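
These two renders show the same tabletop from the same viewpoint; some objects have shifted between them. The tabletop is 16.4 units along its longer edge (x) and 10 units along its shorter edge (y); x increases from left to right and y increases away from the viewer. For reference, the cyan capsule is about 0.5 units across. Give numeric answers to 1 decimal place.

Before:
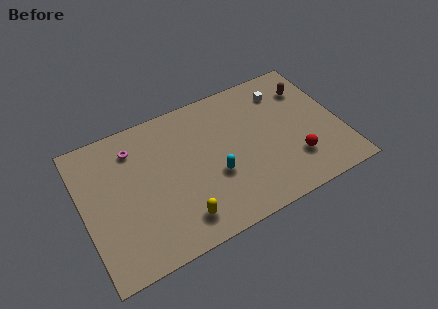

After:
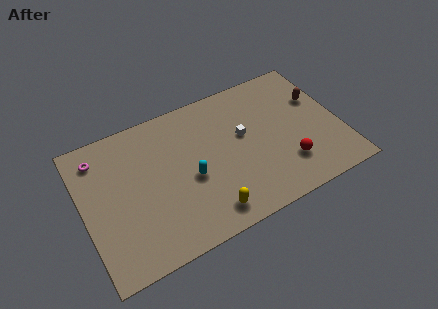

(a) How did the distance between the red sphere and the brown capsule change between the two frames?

-0.4

Before: roughly 5.1 units apart; after: 4.7. That's 0.4 units closer together.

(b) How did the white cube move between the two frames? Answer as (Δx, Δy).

(-2.9, -2.1)

The white cube started near (13.2, 7.9) and ended near (10.3, 5.8).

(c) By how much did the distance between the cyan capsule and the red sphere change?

+1.1

They were about 5.1 units apart before and 6.2 after — 1.1 units further apart.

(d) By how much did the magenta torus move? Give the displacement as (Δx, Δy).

(-2.2, 0.3)

The magenta torus was at about (3.5, 7.9) and moved to about (1.3, 8.2).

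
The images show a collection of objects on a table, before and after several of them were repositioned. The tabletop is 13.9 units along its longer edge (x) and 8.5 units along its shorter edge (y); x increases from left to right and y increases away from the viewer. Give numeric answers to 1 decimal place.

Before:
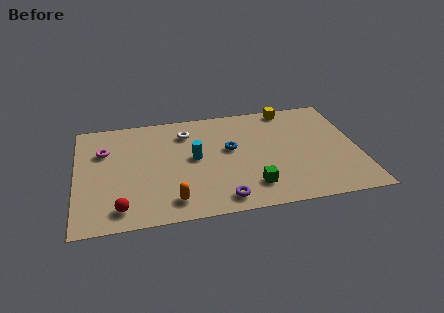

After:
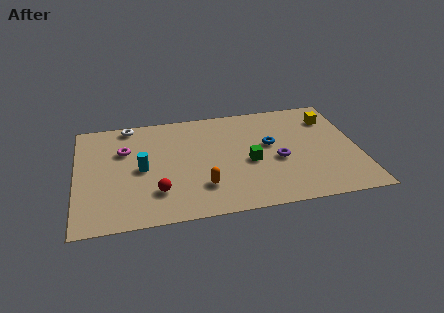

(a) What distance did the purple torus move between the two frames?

3.8

The purple torus moved from about (7.0, 1.1) to (9.9, 3.6), a distance of √(2.9² + 2.5²) ≈ 3.8.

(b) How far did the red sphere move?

2.0

The red sphere was near (2.1, 1.3) before and (3.9, 2.2) after, so it travelled √(1.8² + 0.9²) ≈ 2.0 units.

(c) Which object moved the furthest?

the purple torus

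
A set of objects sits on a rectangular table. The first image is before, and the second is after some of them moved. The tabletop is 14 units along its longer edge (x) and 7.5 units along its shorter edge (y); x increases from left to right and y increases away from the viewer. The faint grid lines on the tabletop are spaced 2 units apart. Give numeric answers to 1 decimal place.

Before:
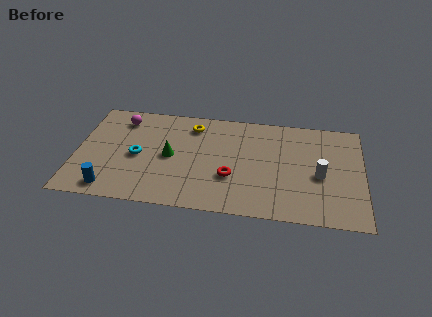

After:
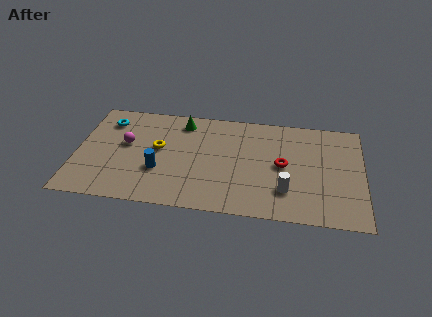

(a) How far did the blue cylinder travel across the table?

2.8

The blue cylinder moved from about (1.8, 1.0) to (4.1, 2.6), a distance of √(2.3² + 1.6²) ≈ 2.8.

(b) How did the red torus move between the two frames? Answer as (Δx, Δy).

(2.5, 1.2)

The red torus was at about (7.6, 2.6) and moved to about (10.1, 3.8).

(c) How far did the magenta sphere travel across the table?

1.8

The magenta sphere was near (2.1, 6.1) before and (2.4, 4.3) after, so it travelled √(0.3² + 1.8²) ≈ 1.8 units.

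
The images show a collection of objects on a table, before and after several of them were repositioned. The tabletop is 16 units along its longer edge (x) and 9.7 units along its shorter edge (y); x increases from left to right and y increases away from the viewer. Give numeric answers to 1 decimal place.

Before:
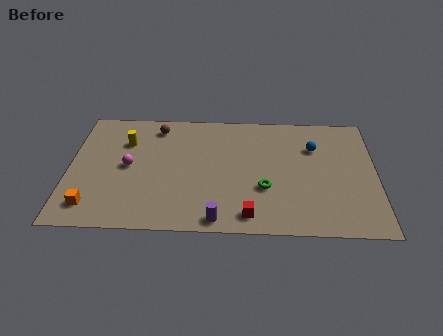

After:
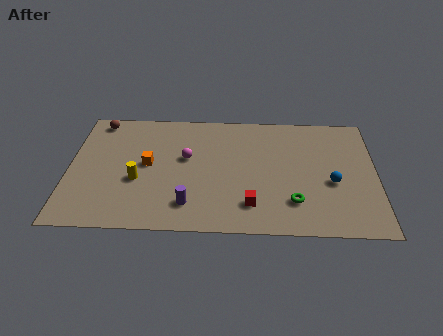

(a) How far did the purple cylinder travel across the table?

1.9

The purple cylinder was near (7.8, 0.9) before and (6.3, 2.0) after, so it travelled √(1.5² + 1.1²) ≈ 1.9 units.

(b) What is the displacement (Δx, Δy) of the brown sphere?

(-3.1, 0.4)

The brown sphere was at about (4.5, 8.2) and moved to about (1.4, 8.6).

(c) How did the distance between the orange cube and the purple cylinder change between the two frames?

-2.7

The distance was about 6.5 in the first image and 3.8 in the second, so they moved 2.7 units closer together.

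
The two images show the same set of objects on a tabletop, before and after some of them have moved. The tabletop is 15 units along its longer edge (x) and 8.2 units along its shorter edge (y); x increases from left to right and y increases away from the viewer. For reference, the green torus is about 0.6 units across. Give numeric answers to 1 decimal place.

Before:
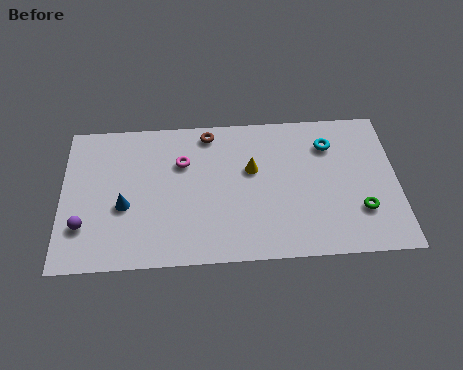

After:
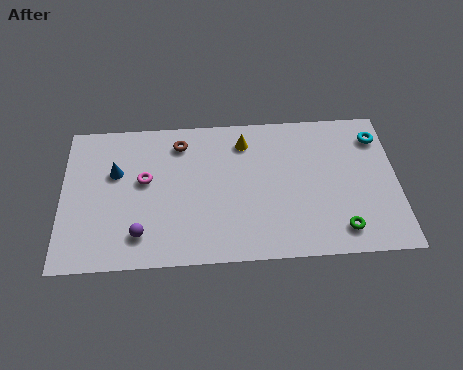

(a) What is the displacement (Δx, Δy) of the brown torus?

(-1.3, -0.5)

The brown torus was at about (6.6, 7.2) and moved to about (5.3, 6.7).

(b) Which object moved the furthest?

the purple sphere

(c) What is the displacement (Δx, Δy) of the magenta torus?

(-1.7, -0.9)

From the two frames, the magenta torus sits at roughly (5.4, 5.6) before and (3.7, 4.7) after.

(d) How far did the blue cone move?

1.9

The blue cone was near (2.8, 3.3) before and (2.4, 5.2) after, so it travelled √(0.4² + 1.9²) ≈ 1.9 units.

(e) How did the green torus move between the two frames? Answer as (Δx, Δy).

(-0.9, -1.0)

The green torus started near (13.3, 2.4) and ended near (12.4, 1.4).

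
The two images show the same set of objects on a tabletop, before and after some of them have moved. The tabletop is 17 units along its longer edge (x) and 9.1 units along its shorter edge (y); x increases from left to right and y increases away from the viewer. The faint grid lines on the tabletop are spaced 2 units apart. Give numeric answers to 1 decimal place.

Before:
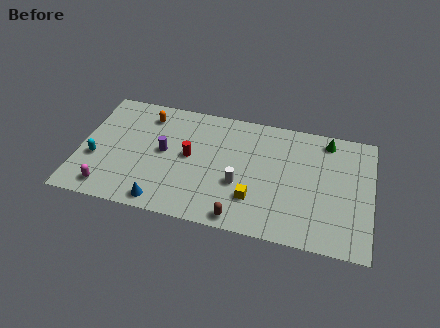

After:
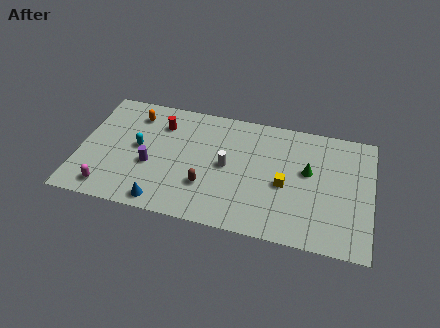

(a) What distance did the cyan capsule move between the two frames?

2.8

From (1.0, 3.4) to (3.4, 4.8), the cyan capsule covered √(2.4² + 1.4²) ≈ 2.8 units.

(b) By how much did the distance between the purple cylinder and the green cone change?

-0.6

Before: roughly 9.9 units apart; after: 9.3. That's 0.6 units closer together.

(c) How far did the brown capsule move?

2.8

The brown capsule moved from about (9.6, 0.9) to (7.5, 2.8), a distance of √(2.1² + 1.9²) ≈ 2.8.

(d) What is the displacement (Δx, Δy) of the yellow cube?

(1.7, 1.5)

The yellow cube was at about (10.3, 2.5) and moved to about (12.0, 4.0).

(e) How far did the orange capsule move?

0.7

The orange capsule moved from about (3.7, 7.4) to (3.0, 7.3), a distance of √(0.7² + 0.1²) ≈ 0.7.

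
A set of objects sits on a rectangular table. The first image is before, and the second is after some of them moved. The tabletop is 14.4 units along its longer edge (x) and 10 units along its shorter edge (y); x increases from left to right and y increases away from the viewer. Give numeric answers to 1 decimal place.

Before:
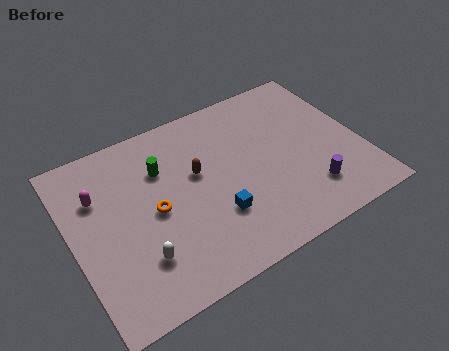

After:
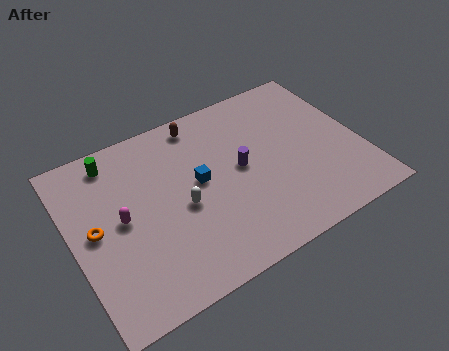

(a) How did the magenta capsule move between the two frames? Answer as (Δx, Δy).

(0.9, -1.8)

The magenta capsule started near (1.5, 6.9) and ended near (2.4, 5.1).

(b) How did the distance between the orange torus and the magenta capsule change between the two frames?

-2.0

The distance was about 3.3 in the first image and 1.3 in the second, so they moved 2.0 units closer together.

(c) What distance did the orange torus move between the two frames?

2.9

The orange torus was near (4.0, 4.8) before and (1.1, 5.1) after, so it travelled √(2.9² + 0.3²) ≈ 2.9 units.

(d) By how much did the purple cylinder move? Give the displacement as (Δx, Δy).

(-3.0, 2.9)

The purple cylinder was at about (11.4, 2.3) and moved to about (8.4, 5.2).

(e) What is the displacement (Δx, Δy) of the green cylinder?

(-2.2, 1.6)

The green cylinder was at about (4.7, 7.0) and moved to about (2.5, 8.6).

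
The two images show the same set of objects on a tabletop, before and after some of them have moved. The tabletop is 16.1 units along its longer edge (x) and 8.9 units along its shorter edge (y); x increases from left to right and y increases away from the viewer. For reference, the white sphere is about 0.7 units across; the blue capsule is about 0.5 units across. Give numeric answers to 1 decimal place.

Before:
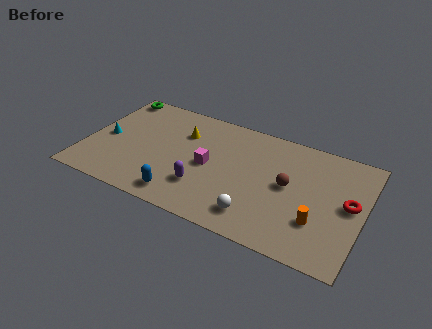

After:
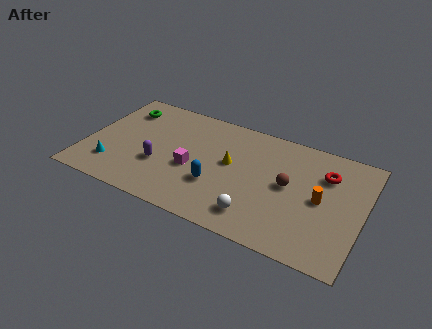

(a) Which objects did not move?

the white sphere and the brown sphere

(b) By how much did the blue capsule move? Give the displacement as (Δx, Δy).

(1.8, 1.7)

The blue capsule was at about (6.0, 1.3) and moved to about (7.8, 3.0).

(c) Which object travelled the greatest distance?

the yellow cone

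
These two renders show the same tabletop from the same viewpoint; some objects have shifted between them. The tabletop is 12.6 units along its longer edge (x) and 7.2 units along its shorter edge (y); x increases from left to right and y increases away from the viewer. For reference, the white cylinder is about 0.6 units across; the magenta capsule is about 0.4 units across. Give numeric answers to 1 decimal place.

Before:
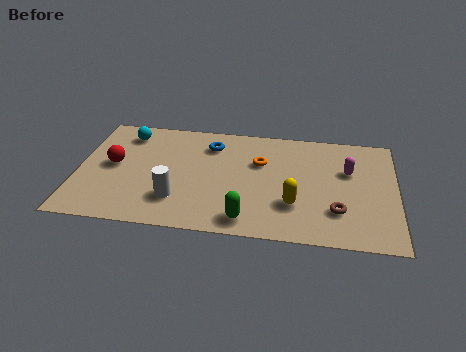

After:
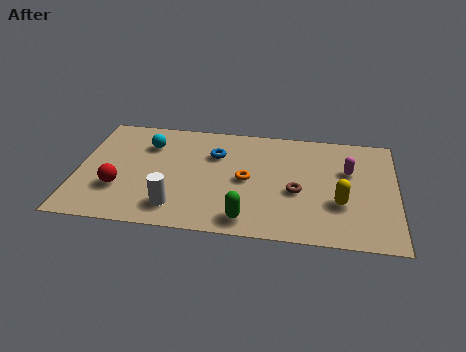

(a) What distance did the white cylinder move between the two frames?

0.5

The white cylinder was near (4.0, 1.9) before and (4.0, 1.4) after, so it travelled √(0.0² + 0.5²) ≈ 0.5 units.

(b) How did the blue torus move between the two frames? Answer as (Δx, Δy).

(0.2, -0.6)

From the two frames, the blue torus sits at roughly (5.2, 5.6) before and (5.4, 5.0) after.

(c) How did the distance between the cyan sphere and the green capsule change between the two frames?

-1.1

They were about 7.0 units apart before and 5.9 after — 1.1 units closer together.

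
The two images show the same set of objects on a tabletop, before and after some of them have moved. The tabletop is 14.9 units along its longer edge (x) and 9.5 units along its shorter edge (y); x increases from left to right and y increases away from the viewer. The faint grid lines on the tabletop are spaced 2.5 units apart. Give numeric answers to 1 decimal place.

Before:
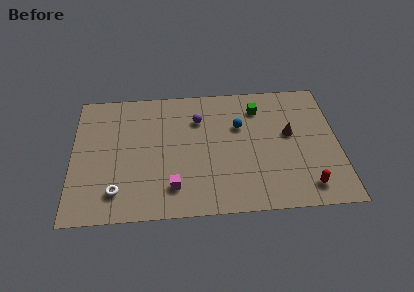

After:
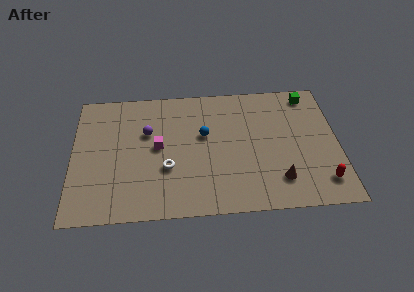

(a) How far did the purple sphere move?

3.0

From (7.1, 6.9) to (4.2, 6.1), the purple sphere covered √(2.9² + 0.8²) ≈ 3.0 units.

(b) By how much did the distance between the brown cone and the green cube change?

+3.8

They were about 2.7 units apart before and 6.5 after — 3.8 units further apart.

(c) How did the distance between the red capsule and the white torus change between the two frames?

-1.8

They were about 10.5 units apart before and 8.7 after — 1.8 units closer together.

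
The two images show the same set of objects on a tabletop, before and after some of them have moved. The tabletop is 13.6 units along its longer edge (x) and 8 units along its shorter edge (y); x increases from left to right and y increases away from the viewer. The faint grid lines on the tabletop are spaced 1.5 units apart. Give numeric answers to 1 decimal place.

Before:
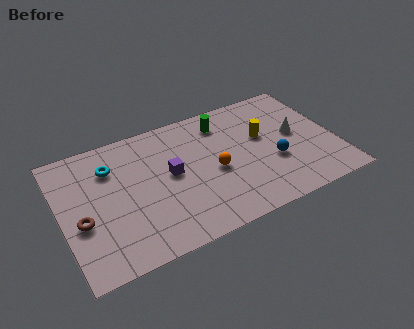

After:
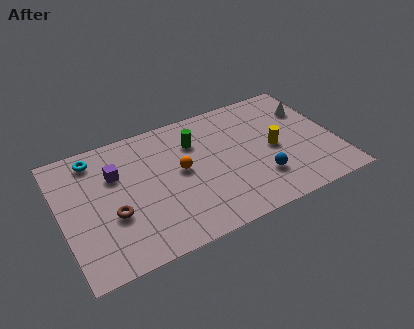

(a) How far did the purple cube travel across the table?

2.8

The purple cube was near (5.4, 4.3) before and (2.8, 5.4) after, so it travelled √(2.6² + 1.1²) ≈ 2.8 units.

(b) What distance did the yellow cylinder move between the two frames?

1.1

The yellow cylinder was near (10.1, 4.8) before and (10.5, 3.8) after, so it travelled √(0.4² + 1.0²) ≈ 1.1 units.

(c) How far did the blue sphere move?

1.1

From (10.4, 3.0) to (9.6, 2.2), the blue sphere covered √(0.8² + 0.8²) ≈ 1.1 units.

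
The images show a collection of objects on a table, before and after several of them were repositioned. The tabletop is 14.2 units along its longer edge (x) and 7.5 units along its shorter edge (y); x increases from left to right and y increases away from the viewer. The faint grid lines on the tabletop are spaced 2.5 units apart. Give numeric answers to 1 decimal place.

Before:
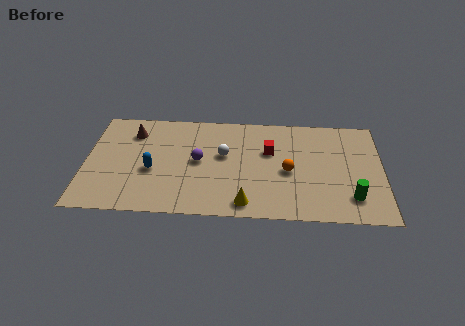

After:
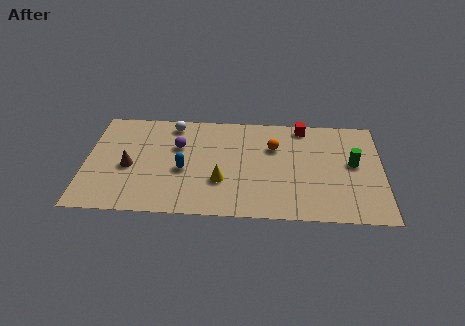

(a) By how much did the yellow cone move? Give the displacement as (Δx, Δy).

(-1.2, 1.5)

The yellow cone was at about (7.7, 1.0) and moved to about (6.5, 2.5).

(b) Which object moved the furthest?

the white sphere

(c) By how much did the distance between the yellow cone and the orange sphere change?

+0.5

The distance was about 3.1 in the first image and 3.6 in the second, so they moved 0.5 units further apart.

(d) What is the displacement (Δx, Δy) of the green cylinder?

(0.1, 2.4)

The green cylinder started near (12.7, 1.7) and ended near (12.8, 4.1).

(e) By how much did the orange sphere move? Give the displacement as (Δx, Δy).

(-0.7, 1.7)

From the two frames, the orange sphere sits at roughly (9.7, 3.4) before and (9.0, 5.1) after.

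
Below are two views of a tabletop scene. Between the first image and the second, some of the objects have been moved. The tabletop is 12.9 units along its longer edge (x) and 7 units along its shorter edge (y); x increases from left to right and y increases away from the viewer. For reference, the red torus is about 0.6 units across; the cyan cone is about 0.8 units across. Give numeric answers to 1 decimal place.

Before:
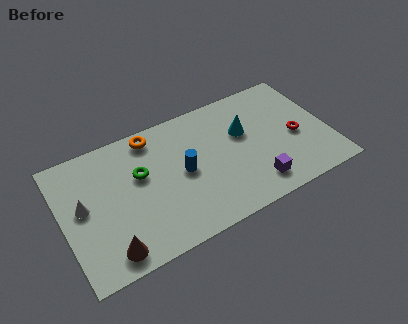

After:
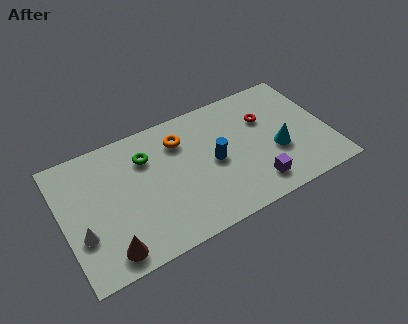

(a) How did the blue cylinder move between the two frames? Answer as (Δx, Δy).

(1.5, -0.1)

The blue cylinder started near (5.8, 3.5) and ended near (7.3, 3.4).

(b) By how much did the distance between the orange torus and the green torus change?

-0.3

Before: roughly 2.0 units apart; after: 1.7. That's 0.3 units closer together.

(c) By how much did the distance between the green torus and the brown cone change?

+0.9

Before: roughly 3.8 units apart; after: 4.7. That's 0.9 units further apart.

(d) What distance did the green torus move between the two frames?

0.9

From (3.8, 4.3) to (4.2, 5.1), the green torus covered √(0.4² + 0.8²) ≈ 0.9 units.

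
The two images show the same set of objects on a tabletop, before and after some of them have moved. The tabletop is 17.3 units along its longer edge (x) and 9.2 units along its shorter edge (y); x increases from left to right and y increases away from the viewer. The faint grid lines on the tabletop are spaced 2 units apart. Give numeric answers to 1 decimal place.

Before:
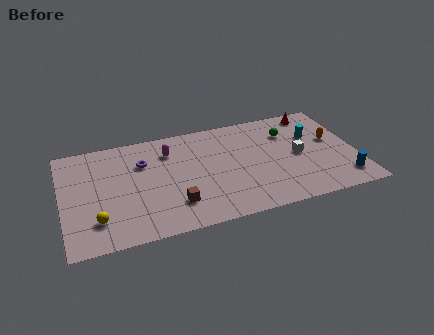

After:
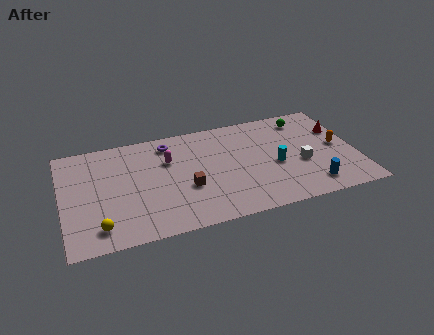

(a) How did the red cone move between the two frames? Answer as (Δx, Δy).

(1.3, -1.9)

From the two frames, the red cone sits at roughly (15.2, 8.1) before and (16.5, 6.2) after.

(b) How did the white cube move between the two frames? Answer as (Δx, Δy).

(0.1, -0.8)

From the two frames, the white cube sits at roughly (13.9, 4.5) before and (14.0, 3.7) after.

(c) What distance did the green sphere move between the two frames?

1.5

The green sphere was near (13.5, 6.7) before and (14.6, 7.7) after, so it travelled √(1.1² + 1.0²) ≈ 1.5 units.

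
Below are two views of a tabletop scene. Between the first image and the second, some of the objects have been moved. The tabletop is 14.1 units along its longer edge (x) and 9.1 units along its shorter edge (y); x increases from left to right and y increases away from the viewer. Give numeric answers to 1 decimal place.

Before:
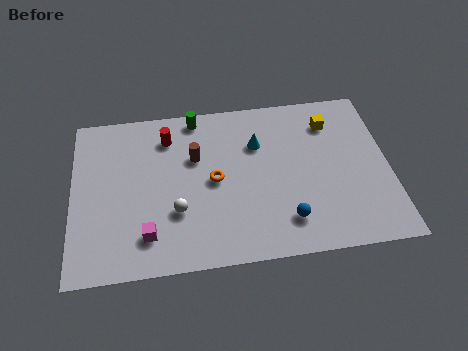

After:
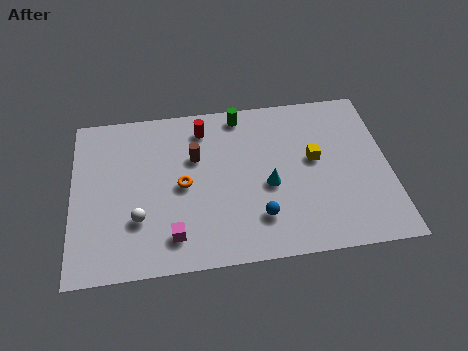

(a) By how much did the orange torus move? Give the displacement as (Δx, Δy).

(-1.4, -0.1)

The orange torus started near (6.3, 4.5) and ended near (4.9, 4.4).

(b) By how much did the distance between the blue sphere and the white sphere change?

+0.4

The distance was about 4.9 in the first image and 5.3 in the second, so they moved 0.4 units further apart.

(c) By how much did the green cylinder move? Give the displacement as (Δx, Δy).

(2.0, -0.1)

From the two frames, the green cylinder sits at roughly (5.6, 8.2) before and (7.6, 8.1) after.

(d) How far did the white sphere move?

1.7

The white sphere moved from about (4.6, 3.0) to (2.9, 2.8), a distance of √(1.7² + 0.2²) ≈ 1.7.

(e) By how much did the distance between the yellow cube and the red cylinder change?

-1.8

The distance was about 7.3 in the first image and 5.5 in the second, so they moved 1.8 units closer together.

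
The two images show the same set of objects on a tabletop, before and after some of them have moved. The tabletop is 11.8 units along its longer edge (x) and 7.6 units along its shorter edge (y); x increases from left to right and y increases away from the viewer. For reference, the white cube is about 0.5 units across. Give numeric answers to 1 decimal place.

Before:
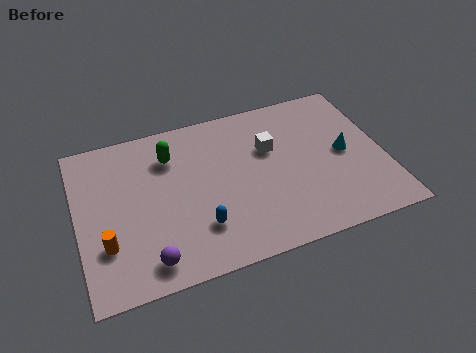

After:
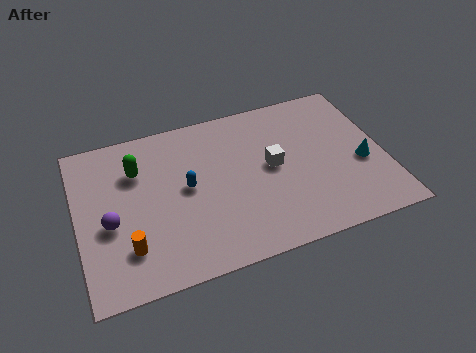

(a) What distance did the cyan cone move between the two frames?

0.9

From (10.3, 3.8) to (10.9, 3.1), the cyan cone covered √(0.6² + 0.7²) ≈ 0.9 units.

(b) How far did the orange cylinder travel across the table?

0.9

The orange cylinder moved from about (1.0, 2.3) to (1.8, 1.9), a distance of √(0.8² + 0.4²) ≈ 0.9.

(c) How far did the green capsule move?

1.3

The green capsule was near (3.7, 5.7) before and (2.4, 5.4) after, so it travelled √(1.3² + 0.3²) ≈ 1.3 units.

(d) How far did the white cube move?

0.9

The white cube moved from about (7.5, 4.9) to (7.5, 4.0), a distance of √(0.0² + 0.9²) ≈ 0.9.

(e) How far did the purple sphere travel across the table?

2.5

The purple sphere was near (2.5, 1.1) before and (1.2, 3.2) after, so it travelled √(1.3² + 2.1²) ≈ 2.5 units.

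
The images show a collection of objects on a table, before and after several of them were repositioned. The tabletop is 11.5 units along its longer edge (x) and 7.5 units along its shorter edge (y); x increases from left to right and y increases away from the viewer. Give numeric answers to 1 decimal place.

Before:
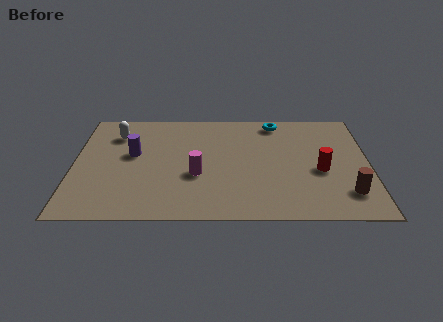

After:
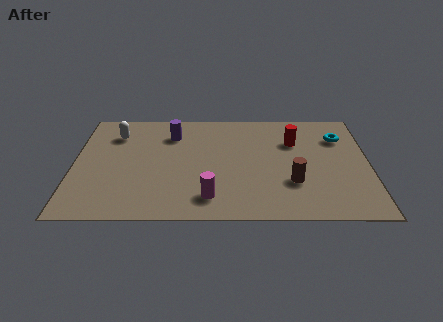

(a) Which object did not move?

the white capsule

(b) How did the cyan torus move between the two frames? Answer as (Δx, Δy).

(2.5, -1.1)

The cyan torus was at about (7.9, 6.6) and moved to about (10.4, 5.5).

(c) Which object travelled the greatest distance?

the cyan torus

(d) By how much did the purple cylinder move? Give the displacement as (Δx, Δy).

(1.5, 1.4)

The purple cylinder started near (2.3, 4.3) and ended near (3.8, 5.7).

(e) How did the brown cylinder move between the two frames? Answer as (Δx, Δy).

(-2.1, 0.7)

The brown cylinder started near (10.6, 1.7) and ended near (8.5, 2.4).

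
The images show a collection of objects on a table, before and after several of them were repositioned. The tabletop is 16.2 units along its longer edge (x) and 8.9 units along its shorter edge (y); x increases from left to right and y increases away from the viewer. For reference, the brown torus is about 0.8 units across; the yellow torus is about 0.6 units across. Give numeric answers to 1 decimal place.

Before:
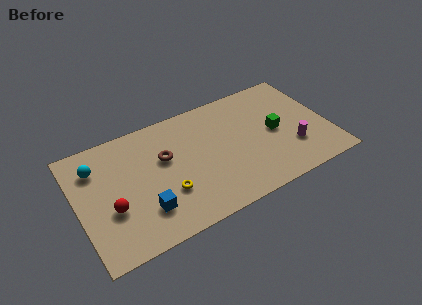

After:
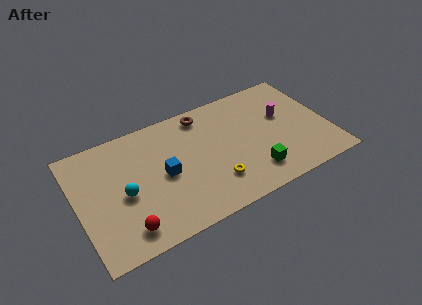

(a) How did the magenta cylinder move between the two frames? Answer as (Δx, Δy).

(-0.2, 2.7)

The magenta cylinder started near (13.7, 2.7) and ended near (13.5, 5.4).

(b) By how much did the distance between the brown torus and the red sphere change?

+4.2

They were about 4.3 units apart before and 8.5 after — 4.2 units further apart.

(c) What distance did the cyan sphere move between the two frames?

3.1

From (1.4, 6.7) to (2.9, 4.0), the cyan sphere covered √(1.5² + 2.7²) ≈ 3.1 units.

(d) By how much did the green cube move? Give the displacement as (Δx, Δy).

(-1.8, -2.5)

From the two frames, the green cube sits at roughly (12.8, 4.4) before and (11.0, 1.9) after.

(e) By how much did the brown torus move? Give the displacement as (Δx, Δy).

(2.8, 2.2)

The brown torus started near (5.7, 5.5) and ended near (8.5, 7.7).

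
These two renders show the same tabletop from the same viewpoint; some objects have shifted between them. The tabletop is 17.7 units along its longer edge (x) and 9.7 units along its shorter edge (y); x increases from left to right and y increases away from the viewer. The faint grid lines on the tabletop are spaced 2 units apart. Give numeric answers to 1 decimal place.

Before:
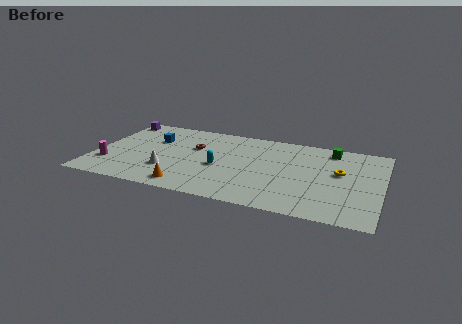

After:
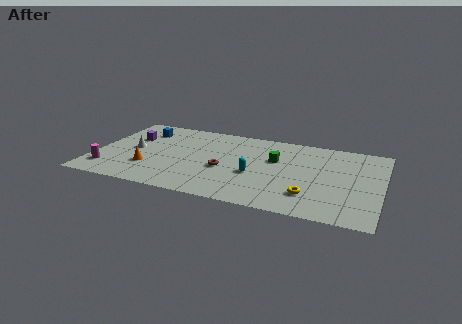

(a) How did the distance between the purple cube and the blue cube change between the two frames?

-2.0

Before: roughly 3.3 units apart; after: 1.3. That's 2.0 units closer together.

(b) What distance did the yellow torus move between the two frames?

3.6

The yellow torus moved from about (15.1, 5.6) to (13.5, 2.4), a distance of √(1.6² + 3.2²) ≈ 3.6.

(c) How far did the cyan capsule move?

2.2

From (7.8, 4.2) to (10.0, 3.9), the cyan capsule covered √(2.2² + 0.3²) ≈ 2.2 units.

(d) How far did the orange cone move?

3.1

The orange cone was near (6.1, 1.3) before and (3.5, 2.9) after, so it travelled √(2.6² + 1.6²) ≈ 3.1 units.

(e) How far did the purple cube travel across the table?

2.4

From (0.8, 8.5) to (2.0, 6.4), the purple cube covered √(1.2² + 2.1²) ≈ 2.4 units.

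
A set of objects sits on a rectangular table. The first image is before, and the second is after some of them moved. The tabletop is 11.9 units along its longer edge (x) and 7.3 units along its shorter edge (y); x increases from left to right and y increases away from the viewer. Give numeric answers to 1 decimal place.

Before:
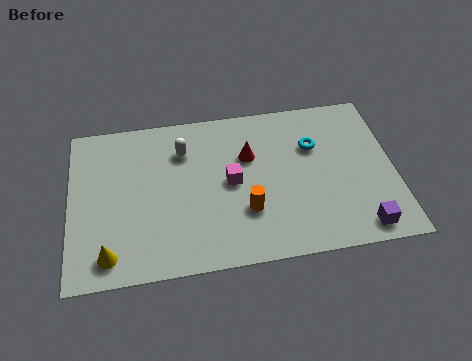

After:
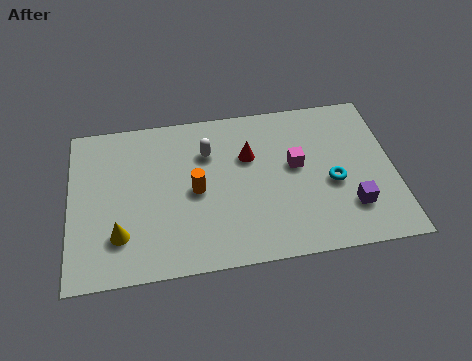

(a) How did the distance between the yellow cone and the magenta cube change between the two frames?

+1.7

Before: roughly 5.2 units apart; after: 6.9. That's 1.7 units further apart.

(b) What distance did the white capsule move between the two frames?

0.9

From (4.2, 5.4) to (5.1, 5.2), the white capsule covered √(0.9² + 0.2²) ≈ 0.9 units.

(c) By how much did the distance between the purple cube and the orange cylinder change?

+1.5

They were about 4.3 units apart before and 5.8 after — 1.5 units further apart.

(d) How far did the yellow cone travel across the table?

0.9

The yellow cone was near (1.4, 1.1) before and (1.8, 1.9) after, so it travelled √(0.4² + 0.8²) ≈ 0.9 units.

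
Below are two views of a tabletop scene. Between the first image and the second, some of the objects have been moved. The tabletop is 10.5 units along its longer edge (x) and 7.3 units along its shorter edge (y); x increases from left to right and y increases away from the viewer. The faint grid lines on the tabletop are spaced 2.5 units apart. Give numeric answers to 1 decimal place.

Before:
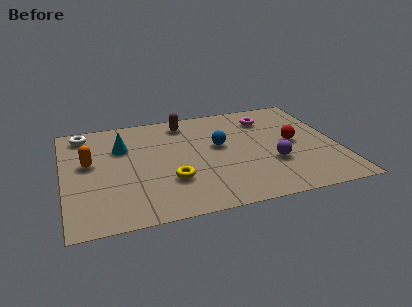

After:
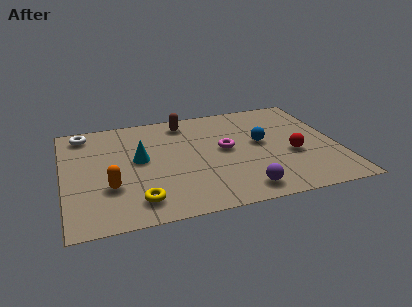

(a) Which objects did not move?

the white torus and the brown capsule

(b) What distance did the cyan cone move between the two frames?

1.2

The cyan cone was near (2.3, 5.0) before and (2.9, 4.0) after, so it travelled √(0.6² + 1.0²) ≈ 1.2 units.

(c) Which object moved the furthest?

the magenta torus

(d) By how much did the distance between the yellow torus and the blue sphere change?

+2.8

They were about 2.8 units apart before and 5.6 after — 2.8 units further apart.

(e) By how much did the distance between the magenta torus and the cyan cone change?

-2.4

They were about 5.7 units apart before and 3.3 after — 2.4 units closer together.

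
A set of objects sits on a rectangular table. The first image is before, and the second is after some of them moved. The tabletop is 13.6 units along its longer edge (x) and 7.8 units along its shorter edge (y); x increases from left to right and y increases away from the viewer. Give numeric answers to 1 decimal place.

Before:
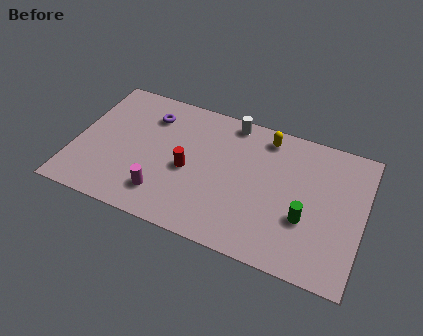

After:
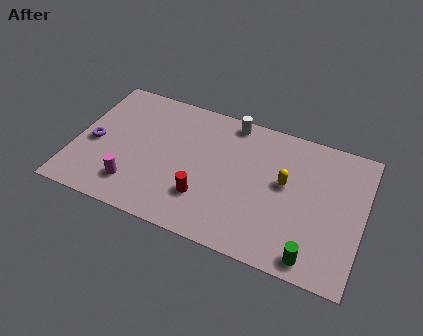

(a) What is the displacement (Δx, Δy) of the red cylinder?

(0.9, -1.3)

The red cylinder was at about (5.4, 3.5) and moved to about (6.3, 2.2).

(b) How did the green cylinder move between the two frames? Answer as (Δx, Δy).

(0.5, -1.9)

From the two frames, the green cylinder sits at roughly (11.0, 2.8) before and (11.5, 0.9) after.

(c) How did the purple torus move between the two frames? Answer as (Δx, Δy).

(-2.4, -2.5)

The purple torus was at about (3.3, 6.0) and moved to about (0.9, 3.5).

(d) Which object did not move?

the white cylinder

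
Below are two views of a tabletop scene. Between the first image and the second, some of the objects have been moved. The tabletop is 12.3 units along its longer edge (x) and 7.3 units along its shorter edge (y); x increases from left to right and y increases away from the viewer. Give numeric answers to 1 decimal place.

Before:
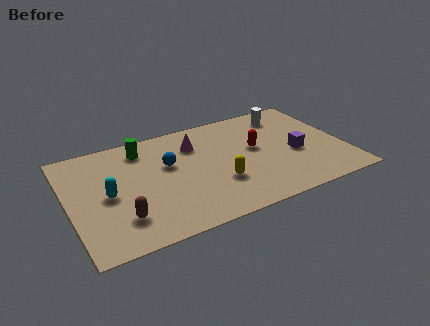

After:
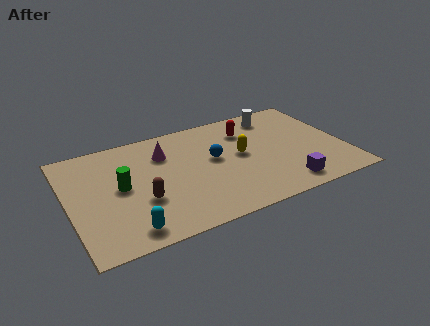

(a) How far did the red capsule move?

1.4

From (8.4, 4.1) to (8.2, 5.5), the red capsule covered √(0.2² + 1.4²) ≈ 1.4 units.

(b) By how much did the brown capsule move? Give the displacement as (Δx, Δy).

(1.0, 0.8)

From the two frames, the brown capsule sits at roughly (2.1, 1.8) before and (3.1, 2.6) after.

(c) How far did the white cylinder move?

0.5

From (10.1, 6.0) to (9.6, 6.1), the white cylinder covered √(0.5² + 0.1²) ≈ 0.5 units.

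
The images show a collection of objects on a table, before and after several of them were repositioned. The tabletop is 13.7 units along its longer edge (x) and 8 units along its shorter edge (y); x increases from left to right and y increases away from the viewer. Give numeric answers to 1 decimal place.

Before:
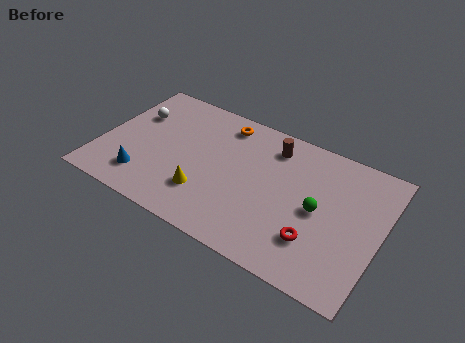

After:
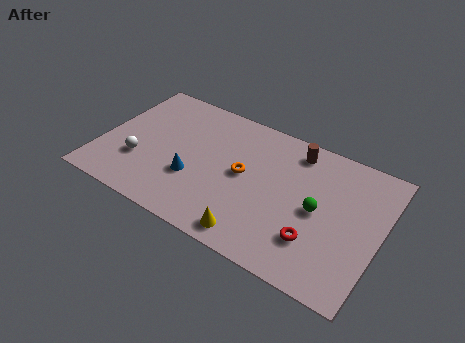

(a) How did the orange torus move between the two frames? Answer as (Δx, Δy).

(1.4, -2.6)

From the two frames, the orange torus sits at roughly (5.6, 6.8) before and (7.0, 4.2) after.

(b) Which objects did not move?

the red torus and the green sphere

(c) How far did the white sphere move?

2.9

From (1.3, 5.4) to (2.0, 2.6), the white sphere covered √(0.7² + 2.8²) ≈ 2.9 units.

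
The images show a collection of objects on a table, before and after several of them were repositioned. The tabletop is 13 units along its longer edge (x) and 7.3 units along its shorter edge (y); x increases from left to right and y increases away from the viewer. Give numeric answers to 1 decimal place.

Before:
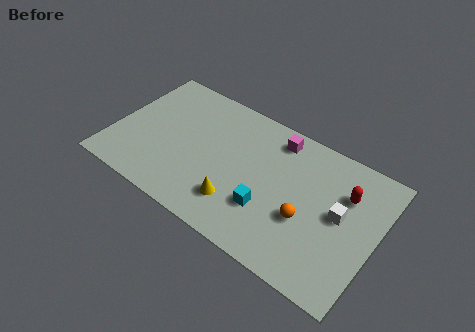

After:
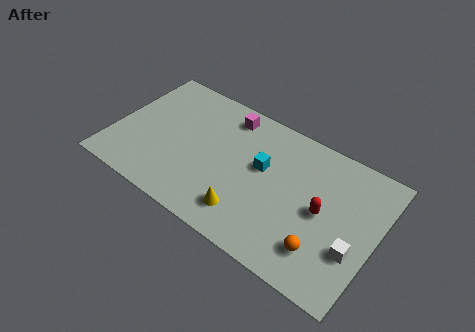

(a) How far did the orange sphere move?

1.5

From (9.7, 2.8) to (10.7, 1.7), the orange sphere covered √(1.0² + 1.1²) ≈ 1.5 units.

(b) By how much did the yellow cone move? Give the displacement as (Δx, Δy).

(0.5, -0.3)

The yellow cone started near (6.5, 1.8) and ended near (7.0, 1.5).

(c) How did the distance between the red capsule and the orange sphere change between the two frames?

-0.9

Before: roughly 2.8 units apart; after: 1.9. That's 0.9 units closer together.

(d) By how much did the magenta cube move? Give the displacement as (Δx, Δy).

(-2.5, 0.0)

The magenta cube was at about (7.7, 6.2) and moved to about (5.2, 6.2).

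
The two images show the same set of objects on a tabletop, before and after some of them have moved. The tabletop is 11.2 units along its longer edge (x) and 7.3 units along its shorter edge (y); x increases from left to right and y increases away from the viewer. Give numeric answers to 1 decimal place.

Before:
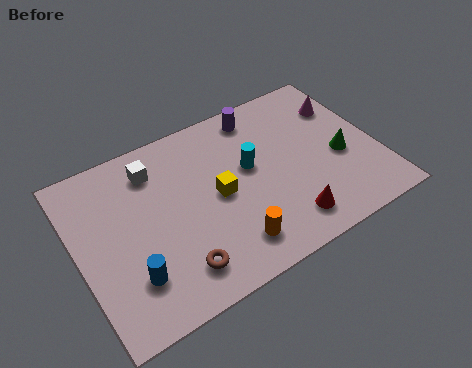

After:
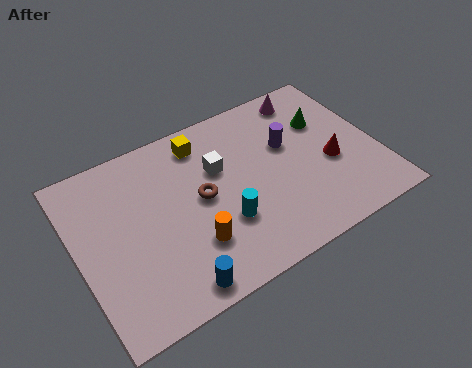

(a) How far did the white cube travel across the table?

2.5

The white cube moved from about (3.1, 5.8) to (5.4, 4.7), a distance of √(2.3² + 1.1²) ≈ 2.5.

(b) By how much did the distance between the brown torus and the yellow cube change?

-0.6

The distance was about 2.9 in the first image and 2.3 in the second, so they moved 0.6 units closer together.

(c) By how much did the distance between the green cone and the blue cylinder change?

-0.6

They were about 8.2 units apart before and 7.6 after — 0.6 units closer together.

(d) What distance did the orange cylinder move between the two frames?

1.5

The orange cylinder was near (5.3, 1.4) before and (4.0, 2.1) after, so it travelled √(1.3² + 0.7²) ≈ 1.5 units.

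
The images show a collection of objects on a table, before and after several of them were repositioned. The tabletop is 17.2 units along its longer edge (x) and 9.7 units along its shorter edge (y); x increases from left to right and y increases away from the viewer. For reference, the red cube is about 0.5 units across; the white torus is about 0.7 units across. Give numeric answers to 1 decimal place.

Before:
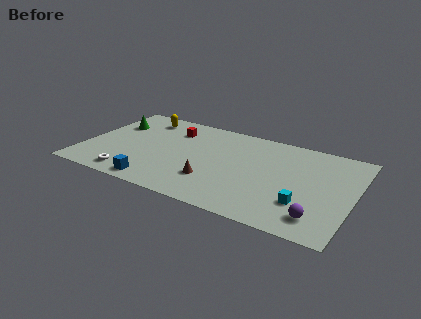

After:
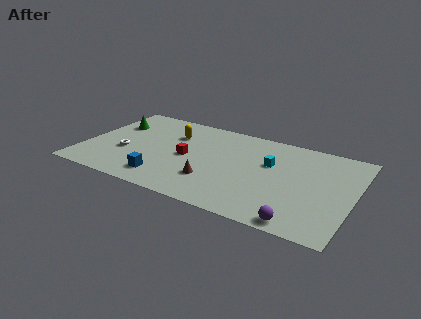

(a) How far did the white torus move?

2.5

From (3.4, 1.3) to (2.7, 3.7), the white torus covered √(0.7² + 2.4²) ≈ 2.5 units.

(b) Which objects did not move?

the brown cone and the green cone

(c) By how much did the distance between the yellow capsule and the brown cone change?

-2.4

They were about 7.5 units apart before and 5.1 after — 2.4 units closer together.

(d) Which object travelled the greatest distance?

the cyan cube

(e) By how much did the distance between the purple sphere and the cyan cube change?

+4.4

The distance was about 1.4 in the first image and 5.8 in the second, so they moved 4.4 units further apart.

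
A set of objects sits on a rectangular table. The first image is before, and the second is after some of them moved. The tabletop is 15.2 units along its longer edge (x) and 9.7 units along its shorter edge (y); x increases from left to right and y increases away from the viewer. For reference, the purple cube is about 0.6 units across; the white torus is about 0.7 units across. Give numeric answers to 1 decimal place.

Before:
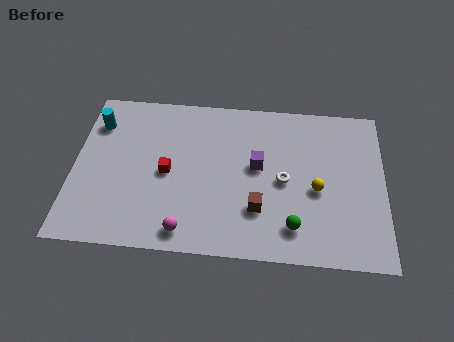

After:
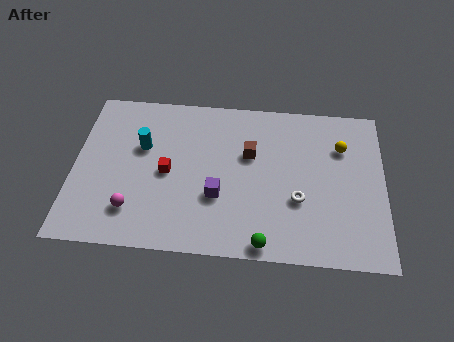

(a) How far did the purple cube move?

2.8

From (9.0, 5.4) to (7.1, 3.4), the purple cube covered √(1.9² + 2.0²) ≈ 2.8 units.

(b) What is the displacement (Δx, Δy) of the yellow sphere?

(1.2, 2.7)

From the two frames, the yellow sphere sits at roughly (11.9, 4.2) before and (13.1, 6.9) after.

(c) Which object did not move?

the red cube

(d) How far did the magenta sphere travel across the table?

2.8

The magenta sphere was near (5.6, 1.2) before and (3.0, 2.2) after, so it travelled √(2.6² + 1.0²) ≈ 2.8 units.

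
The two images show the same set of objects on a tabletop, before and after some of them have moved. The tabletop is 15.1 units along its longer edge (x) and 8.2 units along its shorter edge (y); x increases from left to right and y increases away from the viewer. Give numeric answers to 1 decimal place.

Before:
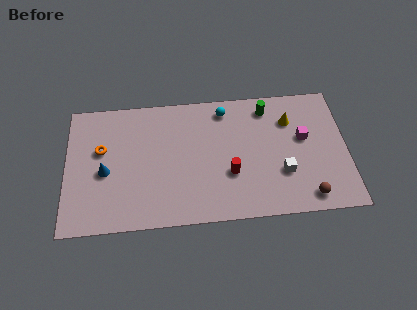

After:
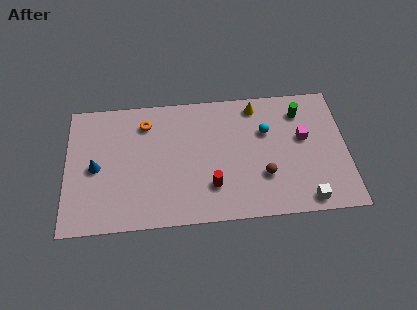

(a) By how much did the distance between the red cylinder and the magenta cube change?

+1.2

They were about 4.4 units apart before and 5.6 after — 1.2 units further apart.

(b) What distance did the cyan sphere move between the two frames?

2.7

From (8.6, 7.0) to (10.8, 5.4), the cyan sphere covered √(2.2² + 1.6²) ≈ 2.7 units.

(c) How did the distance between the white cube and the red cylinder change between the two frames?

+2.4

The distance was about 2.8 in the first image and 5.2 in the second, so they moved 2.4 units further apart.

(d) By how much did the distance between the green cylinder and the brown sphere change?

-1.7

The distance was about 6.1 in the first image and 4.4 in the second, so they moved 1.7 units closer together.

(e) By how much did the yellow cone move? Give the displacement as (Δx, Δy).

(-1.8, 1.1)

The yellow cone was at about (12.1, 6.0) and moved to about (10.3, 7.1).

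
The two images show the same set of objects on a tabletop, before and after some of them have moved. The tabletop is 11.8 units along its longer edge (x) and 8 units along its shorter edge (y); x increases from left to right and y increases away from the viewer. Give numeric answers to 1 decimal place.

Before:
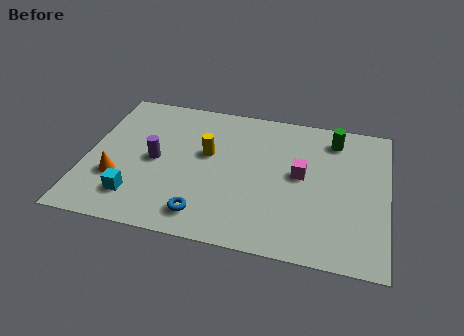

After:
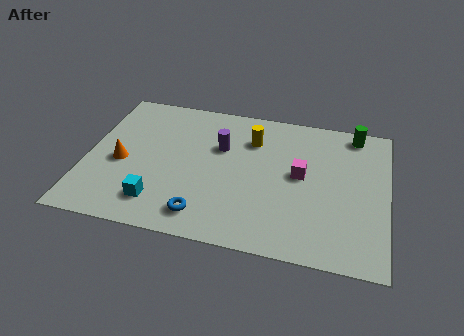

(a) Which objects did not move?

the magenta cube and the blue torus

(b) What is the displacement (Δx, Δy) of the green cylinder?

(0.8, 0.5)

The green cylinder was at about (9.6, 6.6) and moved to about (10.4, 7.1).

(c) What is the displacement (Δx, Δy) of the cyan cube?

(0.9, -0.1)

From the two frames, the cyan cube sits at roughly (2.1, 1.7) before and (3.0, 1.6) after.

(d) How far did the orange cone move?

0.9

The orange cone was near (1.3, 2.6) before and (1.4, 3.5) after, so it travelled √(0.1² + 0.9²) ≈ 0.9 units.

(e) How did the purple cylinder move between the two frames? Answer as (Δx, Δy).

(2.5, 1.3)

The purple cylinder started near (2.7, 3.9) and ended near (5.2, 5.2).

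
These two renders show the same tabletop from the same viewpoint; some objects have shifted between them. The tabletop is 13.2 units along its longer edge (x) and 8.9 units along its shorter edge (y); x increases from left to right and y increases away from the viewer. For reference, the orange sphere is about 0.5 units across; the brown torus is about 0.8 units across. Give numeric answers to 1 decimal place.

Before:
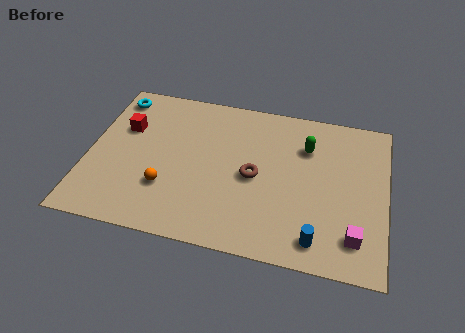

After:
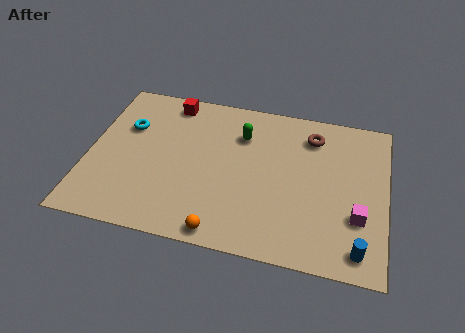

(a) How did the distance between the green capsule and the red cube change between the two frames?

-4.6

The distance was about 8.1 in the first image and 3.5 in the second, so they moved 4.6 units closer together.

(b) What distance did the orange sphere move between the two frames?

3.2

The orange sphere was near (3.6, 2.7) before and (6.2, 0.8) after, so it travelled √(2.6² + 1.9²) ≈ 3.2 units.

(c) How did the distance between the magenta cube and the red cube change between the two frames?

-1.2

They were about 11.1 units apart before and 9.9 after — 1.2 units closer together.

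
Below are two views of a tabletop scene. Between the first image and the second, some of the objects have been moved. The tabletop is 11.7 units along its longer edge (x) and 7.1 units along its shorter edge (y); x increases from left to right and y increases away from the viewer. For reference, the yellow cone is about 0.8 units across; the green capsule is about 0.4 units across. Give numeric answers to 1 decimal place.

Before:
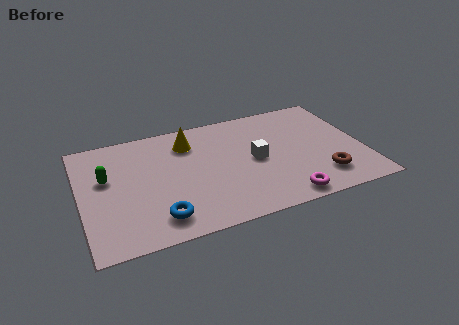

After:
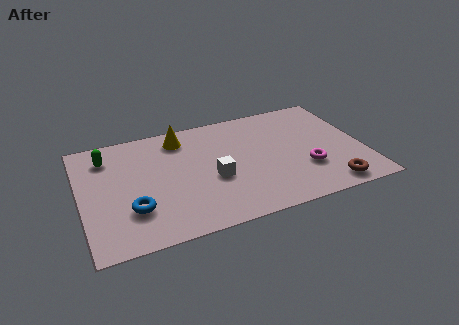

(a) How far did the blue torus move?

1.3

The blue torus moved from about (3.0, 1.3) to (2.0, 2.1), a distance of √(1.0² + 0.8²) ≈ 1.3.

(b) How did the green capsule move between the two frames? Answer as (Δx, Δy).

(0.1, 1.3)

The green capsule started near (1.1, 4.3) and ended near (1.2, 5.6).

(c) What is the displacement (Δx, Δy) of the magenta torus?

(1.1, 1.5)

The magenta torus started near (8.1, 0.8) and ended near (9.2, 2.3).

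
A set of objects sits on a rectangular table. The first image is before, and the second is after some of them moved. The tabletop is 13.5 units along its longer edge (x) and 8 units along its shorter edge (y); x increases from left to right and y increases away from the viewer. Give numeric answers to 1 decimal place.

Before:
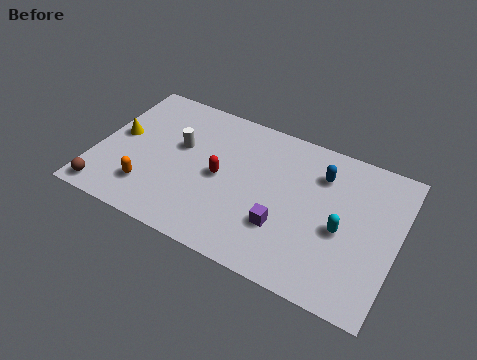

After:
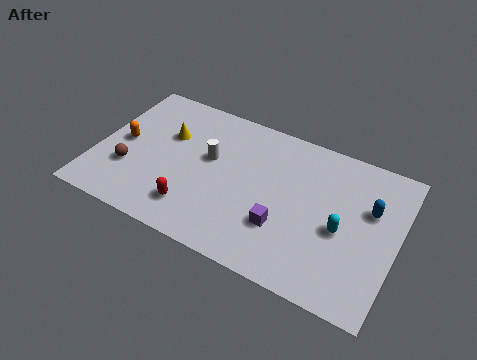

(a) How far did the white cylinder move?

1.4

From (3.6, 4.8) to (5.0, 4.7), the white cylinder covered √(1.4² + 0.1²) ≈ 1.4 units.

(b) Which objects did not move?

the cyan capsule and the purple cube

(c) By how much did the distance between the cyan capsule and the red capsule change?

+1.1

The distance was about 5.5 in the first image and 6.6 in the second, so they moved 1.1 units further apart.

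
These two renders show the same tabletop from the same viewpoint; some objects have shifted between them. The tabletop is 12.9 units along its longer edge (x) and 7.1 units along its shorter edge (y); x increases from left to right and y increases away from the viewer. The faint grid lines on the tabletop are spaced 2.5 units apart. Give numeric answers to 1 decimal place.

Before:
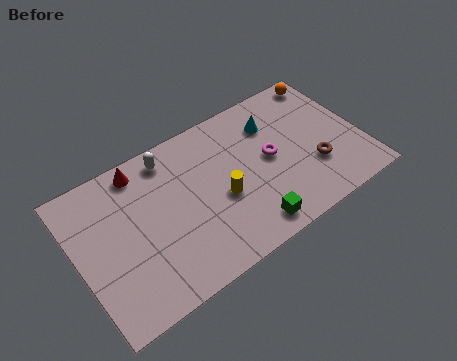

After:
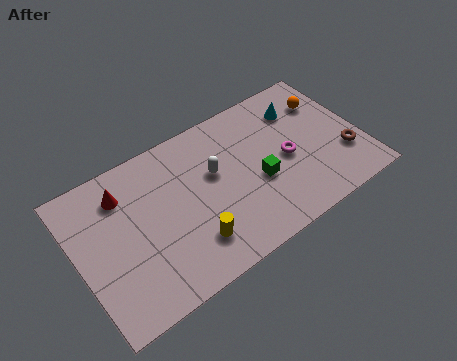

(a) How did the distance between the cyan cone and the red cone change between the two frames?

+2.1

Before: roughly 6.1 units apart; after: 8.2. That's 2.1 units further apart.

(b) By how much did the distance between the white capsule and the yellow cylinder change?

-0.6

They were about 3.6 units apart before and 3.0 after — 0.6 units closer together.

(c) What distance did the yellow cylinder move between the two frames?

2.1

The yellow cylinder was near (6.4, 3.0) before and (4.8, 1.7) after, so it travelled √(1.6² + 1.3²) ≈ 2.1 units.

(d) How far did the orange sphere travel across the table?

1.1

From (12.0, 6.3) to (11.7, 5.2), the orange sphere covered √(0.3² + 1.1²) ≈ 1.1 units.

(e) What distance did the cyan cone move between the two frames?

1.3

From (9.2, 5.3) to (10.5, 5.4), the cyan cone covered √(1.3² + 0.1²) ≈ 1.3 units.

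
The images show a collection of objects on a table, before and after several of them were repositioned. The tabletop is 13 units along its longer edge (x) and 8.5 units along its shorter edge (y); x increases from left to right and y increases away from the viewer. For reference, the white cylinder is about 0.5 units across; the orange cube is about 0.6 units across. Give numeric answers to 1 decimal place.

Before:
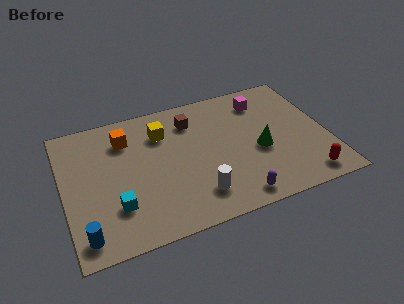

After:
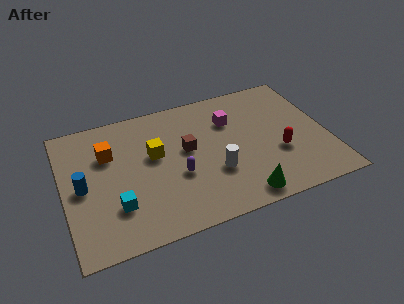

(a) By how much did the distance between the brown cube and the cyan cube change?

-1.5

Before: roughly 5.9 units apart; after: 4.4. That's 1.5 units closer together.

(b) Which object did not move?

the cyan cube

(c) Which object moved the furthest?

the purple capsule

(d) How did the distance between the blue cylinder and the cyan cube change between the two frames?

+0.3

The distance was about 2.0 in the first image and 2.3 in the second, so they moved 0.3 units further apart.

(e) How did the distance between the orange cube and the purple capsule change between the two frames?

-3.3

The distance was about 7.4 in the first image and 4.1 in the second, so they moved 3.3 units closer together.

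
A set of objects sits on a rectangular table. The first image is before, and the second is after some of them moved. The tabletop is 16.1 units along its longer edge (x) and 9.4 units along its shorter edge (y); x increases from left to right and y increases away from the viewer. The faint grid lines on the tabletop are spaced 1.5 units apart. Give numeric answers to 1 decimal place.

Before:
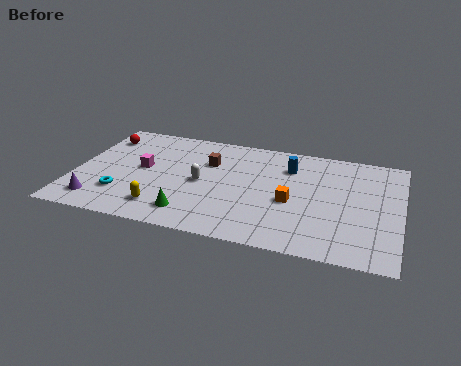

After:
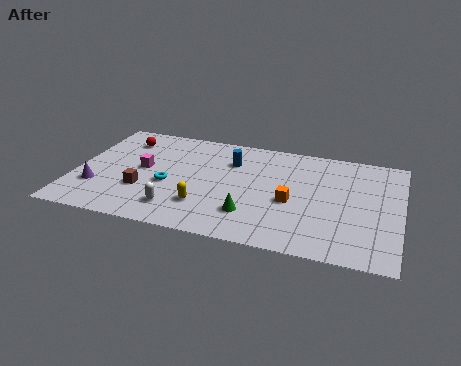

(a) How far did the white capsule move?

2.8

The white capsule moved from about (6.3, 4.5) to (5.3, 1.9), a distance of √(1.0² + 2.6²) ≈ 2.8.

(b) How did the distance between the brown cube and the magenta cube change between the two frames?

-1.6

The distance was about 3.5 in the first image and 1.9 in the second, so they moved 1.6 units closer together.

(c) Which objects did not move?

the orange cube and the magenta cube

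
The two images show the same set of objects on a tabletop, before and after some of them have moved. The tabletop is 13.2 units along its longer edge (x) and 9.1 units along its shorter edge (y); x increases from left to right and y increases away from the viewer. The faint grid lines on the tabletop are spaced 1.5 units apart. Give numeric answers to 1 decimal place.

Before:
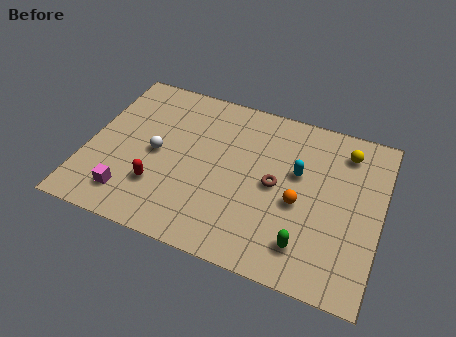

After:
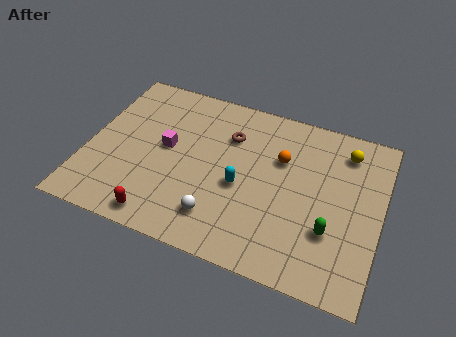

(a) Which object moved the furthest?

the white sphere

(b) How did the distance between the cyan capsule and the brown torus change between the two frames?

+1.4

They were about 1.3 units apart before and 2.7 after — 1.4 units further apart.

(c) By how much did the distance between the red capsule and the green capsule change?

+0.9

The distance was about 6.7 in the first image and 7.6 in the second, so they moved 0.9 units further apart.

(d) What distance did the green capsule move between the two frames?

1.5

From (10.1, 1.8) to (11.1, 2.9), the green capsule covered √(1.0² + 1.1²) ≈ 1.5 units.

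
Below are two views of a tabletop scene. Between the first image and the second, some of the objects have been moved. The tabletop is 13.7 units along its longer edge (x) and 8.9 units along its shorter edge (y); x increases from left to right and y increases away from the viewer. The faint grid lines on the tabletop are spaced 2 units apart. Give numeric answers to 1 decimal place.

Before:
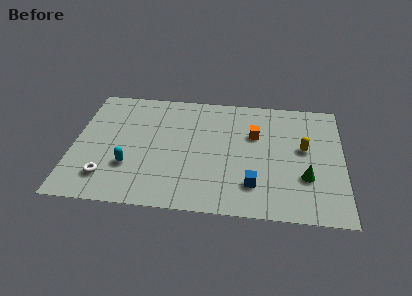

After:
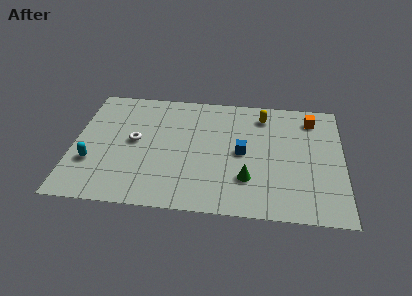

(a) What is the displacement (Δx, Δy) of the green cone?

(-2.9, -0.4)

From the two frames, the green cone sits at roughly (11.8, 2.9) before and (8.9, 2.5) after.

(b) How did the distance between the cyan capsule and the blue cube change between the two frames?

+1.4

Before: roughly 6.3 units apart; after: 7.7. That's 1.4 units further apart.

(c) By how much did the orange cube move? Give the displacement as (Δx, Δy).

(2.9, 1.5)

From the two frames, the orange cube sits at roughly (9.2, 5.8) before and (12.1, 7.3) after.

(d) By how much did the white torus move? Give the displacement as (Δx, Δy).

(1.3, 2.8)

The white torus started near (1.8, 1.9) and ended near (3.1, 4.7).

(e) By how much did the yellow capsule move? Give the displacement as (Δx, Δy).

(-2.1, 2.3)

The yellow capsule started near (11.7, 5.0) and ended near (9.6, 7.3).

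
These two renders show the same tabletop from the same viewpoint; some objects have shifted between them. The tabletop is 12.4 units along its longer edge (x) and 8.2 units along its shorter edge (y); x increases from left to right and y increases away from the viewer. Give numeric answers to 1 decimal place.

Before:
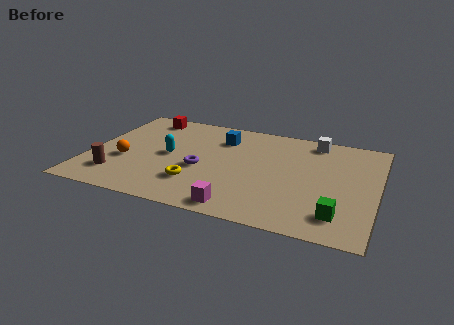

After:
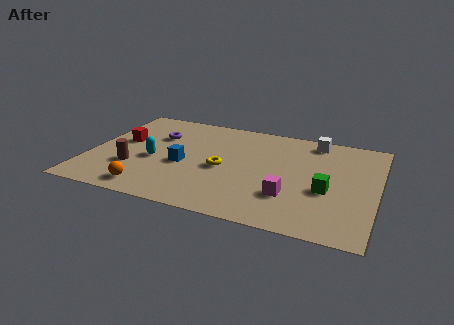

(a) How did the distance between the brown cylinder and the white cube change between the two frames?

-0.9

They were about 9.7 units apart before and 8.8 after — 0.9 units closer together.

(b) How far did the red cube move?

2.5

The red cube was near (2.0, 7.1) before and (1.3, 4.7) after, so it travelled √(0.7² + 2.4²) ≈ 2.5 units.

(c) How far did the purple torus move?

3.1

The purple torus moved from about (4.9, 3.4) to (2.7, 5.6), a distance of √(2.2² + 2.2²) ≈ 3.1.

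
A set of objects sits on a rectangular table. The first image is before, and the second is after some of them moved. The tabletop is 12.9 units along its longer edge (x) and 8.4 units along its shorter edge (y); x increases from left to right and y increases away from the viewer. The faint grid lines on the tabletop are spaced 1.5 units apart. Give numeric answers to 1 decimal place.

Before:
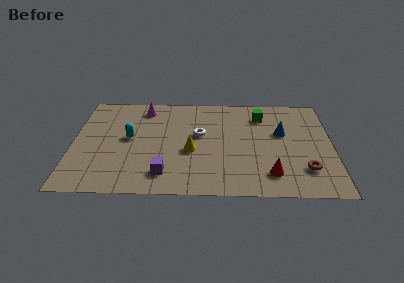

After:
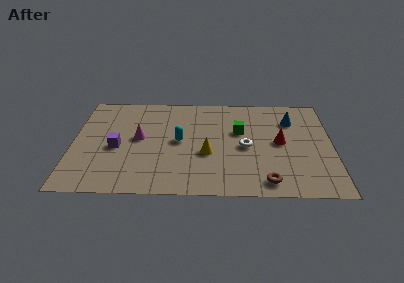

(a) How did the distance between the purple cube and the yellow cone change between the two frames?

+2.2

Before: roughly 2.3 units apart; after: 4.5. That's 2.2 units further apart.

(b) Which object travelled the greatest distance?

the purple cube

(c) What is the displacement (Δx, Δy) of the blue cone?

(0.5, 1.1)

The blue cone started near (10.4, 5.1) and ended near (10.9, 6.2).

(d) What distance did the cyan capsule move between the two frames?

2.5

From (2.8, 4.5) to (5.3, 4.3), the cyan capsule covered √(2.5² + 0.2²) ≈ 2.5 units.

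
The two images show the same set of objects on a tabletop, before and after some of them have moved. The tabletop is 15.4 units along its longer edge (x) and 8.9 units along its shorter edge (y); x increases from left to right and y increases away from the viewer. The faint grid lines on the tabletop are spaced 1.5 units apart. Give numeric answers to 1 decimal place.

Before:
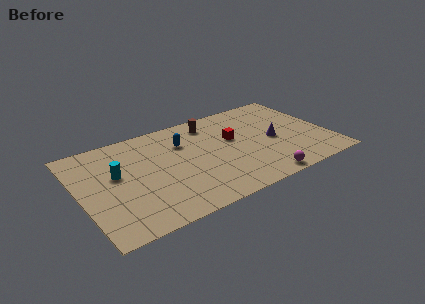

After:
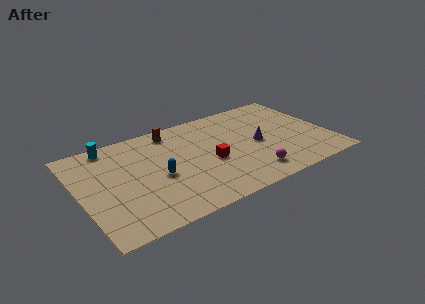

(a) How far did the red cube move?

2.3

The red cube moved from about (9.6, 5.3) to (7.9, 3.8), a distance of √(1.7² + 1.5²) ≈ 2.3.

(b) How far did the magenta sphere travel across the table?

0.9

From (10.6, 0.8) to (10.1, 1.6), the magenta sphere covered √(0.5² + 0.8²) ≈ 0.9 units.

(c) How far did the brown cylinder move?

2.4

The brown cylinder moved from about (8.5, 7.4) to (6.1, 7.7), a distance of √(2.4² + 0.3²) ≈ 2.4.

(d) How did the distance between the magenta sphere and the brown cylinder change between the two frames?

+0.4

They were about 6.9 units apart before and 7.3 after — 0.4 units further apart.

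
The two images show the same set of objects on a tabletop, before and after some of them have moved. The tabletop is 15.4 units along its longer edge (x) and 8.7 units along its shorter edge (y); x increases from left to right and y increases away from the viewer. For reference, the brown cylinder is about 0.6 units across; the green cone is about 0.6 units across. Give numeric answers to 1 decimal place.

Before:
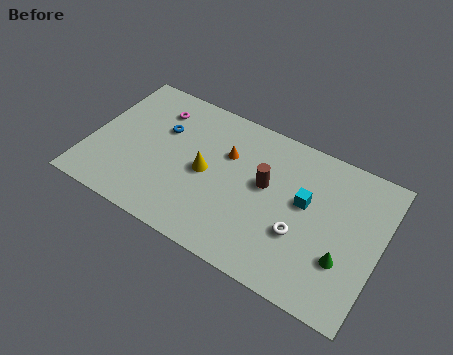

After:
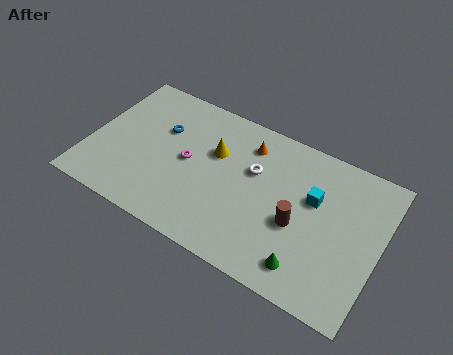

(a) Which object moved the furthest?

the white torus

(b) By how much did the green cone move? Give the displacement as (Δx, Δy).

(-1.7, -1.3)

The green cone started near (13.7, 2.8) and ended near (12.0, 1.5).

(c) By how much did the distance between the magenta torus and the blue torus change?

+0.9

Before: roughly 1.2 units apart; after: 2.1. That's 0.9 units further apart.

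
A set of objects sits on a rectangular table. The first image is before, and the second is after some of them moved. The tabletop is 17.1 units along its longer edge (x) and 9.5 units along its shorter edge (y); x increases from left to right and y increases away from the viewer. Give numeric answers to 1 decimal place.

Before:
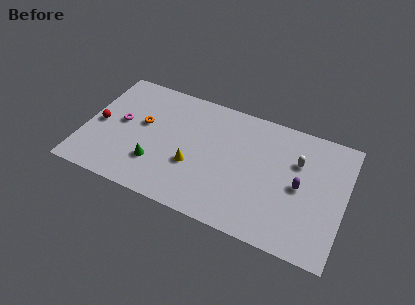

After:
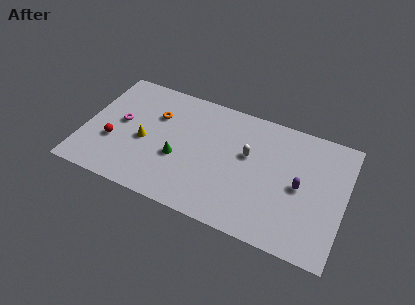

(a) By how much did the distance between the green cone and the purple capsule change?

-1.5

They were about 9.5 units apart before and 8.0 after — 1.5 units closer together.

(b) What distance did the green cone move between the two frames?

1.7

The green cone moved from about (4.9, 2.7) to (6.3, 3.7), a distance of √(1.4² + 1.0²) ≈ 1.7.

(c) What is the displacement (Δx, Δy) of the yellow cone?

(-3.3, 0.7)

From the two frames, the yellow cone sits at roughly (7.3, 3.5) before and (4.0, 4.2) after.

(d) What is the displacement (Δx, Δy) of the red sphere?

(1.1, -1.1)

The red sphere was at about (0.9, 4.5) and moved to about (2.0, 3.4).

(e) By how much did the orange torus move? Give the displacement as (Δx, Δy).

(0.8, 1.0)

From the two frames, the orange torus sits at roughly (3.7, 5.5) before and (4.5, 6.5) after.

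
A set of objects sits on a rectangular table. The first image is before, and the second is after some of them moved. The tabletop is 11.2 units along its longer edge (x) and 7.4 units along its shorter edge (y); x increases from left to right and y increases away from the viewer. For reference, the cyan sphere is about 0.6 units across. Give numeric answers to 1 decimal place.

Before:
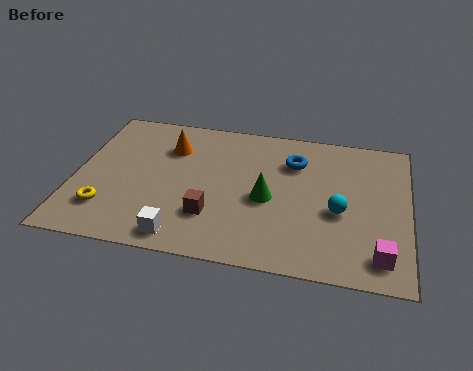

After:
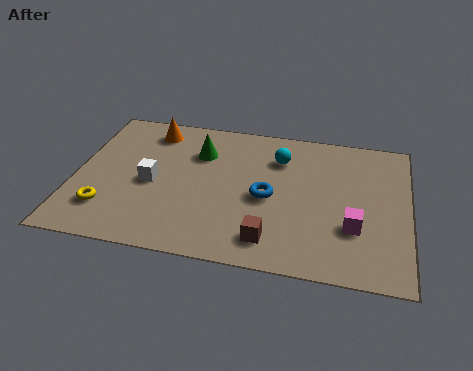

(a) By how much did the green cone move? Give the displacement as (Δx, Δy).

(-2.4, 2.0)

The green cone started near (6.5, 3.3) and ended near (4.1, 5.3).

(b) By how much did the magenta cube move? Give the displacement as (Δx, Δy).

(-0.9, 1.2)

The magenta cube started near (10.3, 1.2) and ended near (9.4, 2.4).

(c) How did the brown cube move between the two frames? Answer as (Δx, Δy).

(2.0, -0.8)

The brown cube started near (4.7, 2.1) and ended near (6.7, 1.3).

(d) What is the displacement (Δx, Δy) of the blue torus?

(-0.8, -2.0)

The blue torus started near (7.3, 5.4) and ended near (6.5, 3.4).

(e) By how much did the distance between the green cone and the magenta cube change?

+1.7

They were about 4.3 units apart before and 6.0 after — 1.7 units further apart.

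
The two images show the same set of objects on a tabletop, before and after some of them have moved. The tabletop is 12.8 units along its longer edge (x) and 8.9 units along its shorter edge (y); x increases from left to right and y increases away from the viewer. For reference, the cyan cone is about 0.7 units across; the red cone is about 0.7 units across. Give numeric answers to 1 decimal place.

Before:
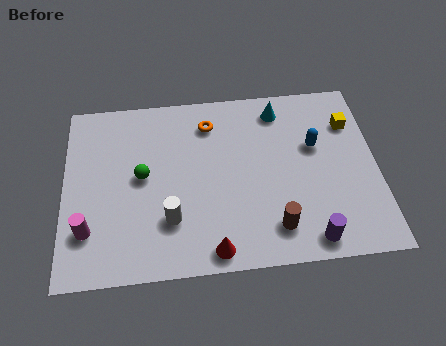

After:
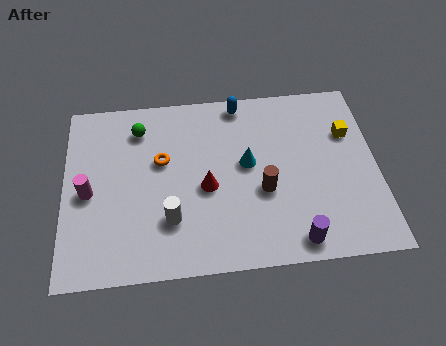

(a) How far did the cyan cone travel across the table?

3.0

The cyan cone was near (8.9, 7.5) before and (7.5, 4.9) after, so it travelled √(1.4² + 2.6²) ≈ 3.0 units.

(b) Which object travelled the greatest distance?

the blue capsule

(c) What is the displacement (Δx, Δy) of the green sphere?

(-0.1, 2.4)

From the two frames, the green sphere sits at roughly (3.2, 4.7) before and (3.1, 7.1) after.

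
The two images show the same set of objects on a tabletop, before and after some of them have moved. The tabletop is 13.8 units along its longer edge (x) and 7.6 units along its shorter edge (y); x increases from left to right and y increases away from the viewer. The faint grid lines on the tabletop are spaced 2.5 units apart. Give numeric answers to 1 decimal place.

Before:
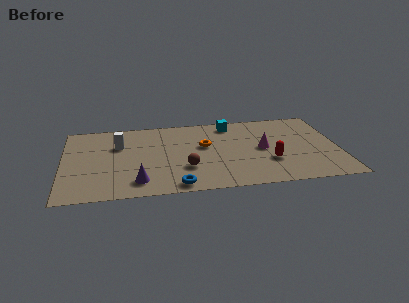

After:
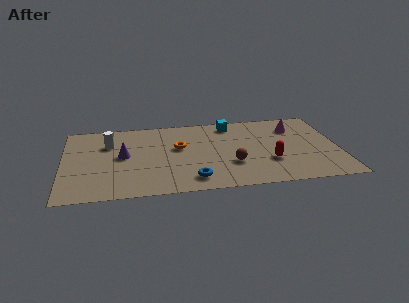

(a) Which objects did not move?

the red capsule and the cyan cube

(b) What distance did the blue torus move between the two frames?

0.9

The blue torus was near (5.6, 0.8) before and (6.4, 1.3) after, so it travelled √(0.8² + 0.5²) ≈ 0.9 units.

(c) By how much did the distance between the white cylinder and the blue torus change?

+0.6

Before: roughly 5.1 units apart; after: 5.7. That's 0.6 units further apart.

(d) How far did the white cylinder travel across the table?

0.5

The white cylinder moved from about (2.8, 5.1) to (2.3, 5.3), a distance of √(0.5² + 0.2²) ≈ 0.5.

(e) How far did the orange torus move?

1.3

The orange torus was near (7.1, 4.5) before and (5.8, 4.5) after, so it travelled √(1.3² + 0.0²) ≈ 1.3 units.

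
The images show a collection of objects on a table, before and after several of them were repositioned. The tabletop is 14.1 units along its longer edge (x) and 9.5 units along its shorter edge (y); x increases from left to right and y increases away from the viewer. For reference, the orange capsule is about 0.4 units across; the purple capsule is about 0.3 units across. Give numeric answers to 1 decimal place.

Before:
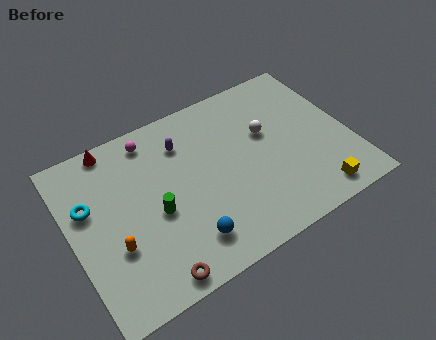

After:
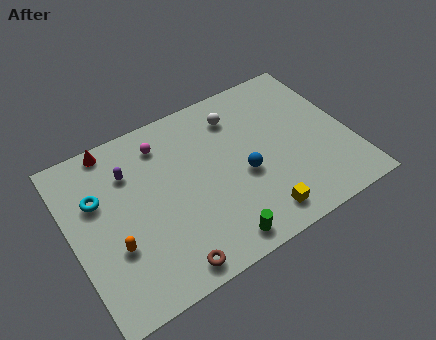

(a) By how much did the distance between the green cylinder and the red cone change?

+3.8

The distance was about 4.8 in the first image and 8.6 in the second, so they moved 3.8 units further apart.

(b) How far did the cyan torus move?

0.5

The cyan torus was near (1.0, 6.0) before and (1.5, 6.2) after, so it travelled √(0.5² + 0.2²) ≈ 0.5 units.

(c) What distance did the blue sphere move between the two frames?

3.9

The blue sphere was near (5.3, 1.9) before and (8.6, 4.0) after, so it travelled √(3.3² + 2.1²) ≈ 3.9 units.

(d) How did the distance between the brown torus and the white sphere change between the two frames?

-0.3

They were about 8.3 units apart before and 8.0 after — 0.3 units closer together.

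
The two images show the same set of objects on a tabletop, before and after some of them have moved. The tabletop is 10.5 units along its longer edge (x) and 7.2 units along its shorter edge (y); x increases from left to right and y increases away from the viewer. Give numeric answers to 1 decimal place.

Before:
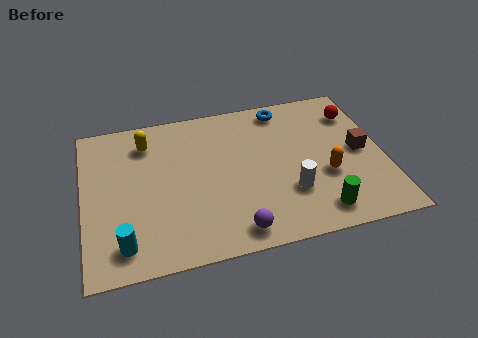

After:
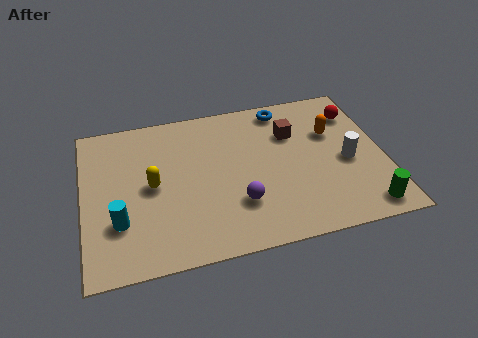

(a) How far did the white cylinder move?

2.3

The white cylinder was near (7.1, 2.2) before and (9.2, 3.2) after, so it travelled √(2.1² + 1.0²) ≈ 2.3 units.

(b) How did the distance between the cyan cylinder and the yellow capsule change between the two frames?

-2.8

Before: roughly 4.6 units apart; after: 1.8. That's 2.8 units closer together.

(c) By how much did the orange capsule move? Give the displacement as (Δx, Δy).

(0.4, 2.0)

The orange capsule started near (8.4, 2.7) and ended near (8.8, 4.7).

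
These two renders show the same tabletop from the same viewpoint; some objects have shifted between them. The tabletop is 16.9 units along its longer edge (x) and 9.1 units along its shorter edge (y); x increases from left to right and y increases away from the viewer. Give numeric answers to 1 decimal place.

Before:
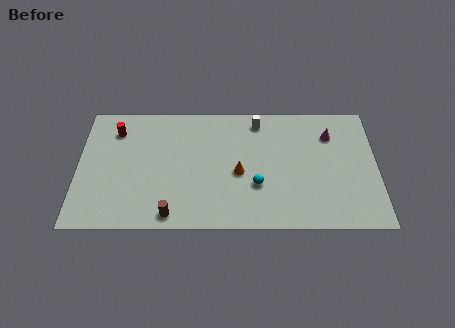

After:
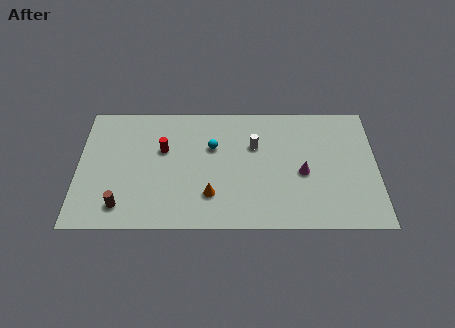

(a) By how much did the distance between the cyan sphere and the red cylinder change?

-6.1

The distance was about 8.9 in the first image and 2.8 in the second, so they moved 6.1 units closer together.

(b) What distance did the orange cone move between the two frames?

2.3

From (9.1, 4.0) to (7.5, 2.4), the orange cone covered √(1.6² + 1.6²) ≈ 2.3 units.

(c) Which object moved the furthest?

the cyan sphere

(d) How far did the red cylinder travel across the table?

3.0

The red cylinder was near (2.1, 7.1) before and (4.8, 5.7) after, so it travelled √(2.7² + 1.4²) ≈ 3.0 units.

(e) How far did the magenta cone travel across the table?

3.2

The magenta cone was near (14.3, 6.8) before and (12.7, 4.0) after, so it travelled √(1.6² + 2.8²) ≈ 3.2 units.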